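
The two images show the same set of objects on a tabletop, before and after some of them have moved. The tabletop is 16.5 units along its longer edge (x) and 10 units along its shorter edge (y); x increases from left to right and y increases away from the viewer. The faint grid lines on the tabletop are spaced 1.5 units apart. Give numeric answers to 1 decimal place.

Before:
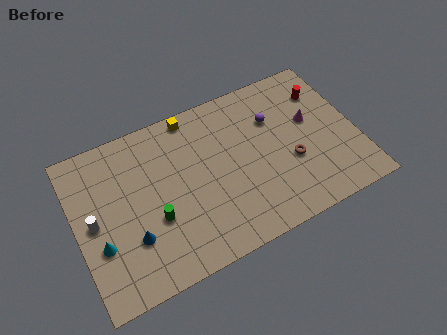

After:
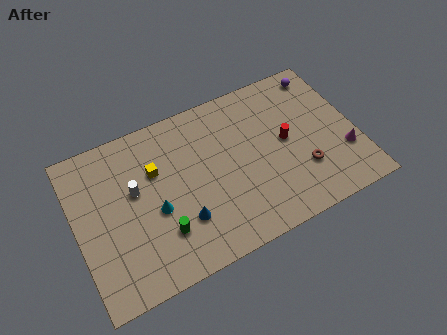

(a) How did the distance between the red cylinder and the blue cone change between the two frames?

-5.9

Before: roughly 12.8 units apart; after: 6.9. That's 5.9 units closer together.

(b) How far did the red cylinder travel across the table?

3.5

The red cylinder moved from about (15.0, 7.5) to (12.4, 5.2), a distance of √(2.6² + 2.3²) ≈ 3.5.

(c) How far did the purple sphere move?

3.7

The purple sphere moved from about (11.9, 6.9) to (15.1, 8.7), a distance of √(3.2² + 1.8²) ≈ 3.7.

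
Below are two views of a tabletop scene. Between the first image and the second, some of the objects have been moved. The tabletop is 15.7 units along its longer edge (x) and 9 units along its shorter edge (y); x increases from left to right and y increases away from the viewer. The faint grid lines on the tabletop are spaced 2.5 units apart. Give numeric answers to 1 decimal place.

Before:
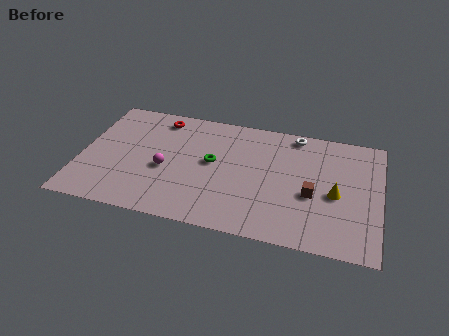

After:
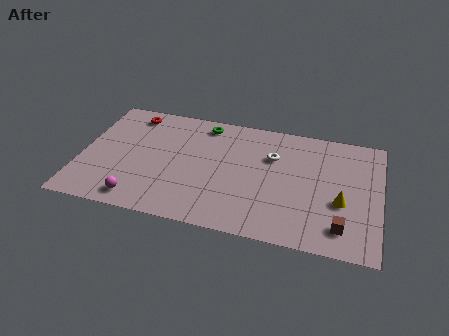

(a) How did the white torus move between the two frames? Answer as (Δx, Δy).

(-1.1, -2.0)

From the two frames, the white torus sits at roughly (11.1, 8.1) before and (10.0, 6.1) after.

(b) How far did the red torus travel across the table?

1.5

The red torus moved from about (3.9, 7.7) to (2.4, 7.7), a distance of √(1.5² + 0.0²) ≈ 1.5.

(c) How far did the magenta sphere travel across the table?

2.9

The magenta sphere moved from about (4.5, 3.8) to (3.3, 1.2), a distance of √(1.2² + 2.6²) ≈ 2.9.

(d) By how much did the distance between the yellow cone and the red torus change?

+1.9

Before: roughly 10.2 units apart; after: 12.1. That's 1.9 units further apart.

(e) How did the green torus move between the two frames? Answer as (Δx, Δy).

(-0.6, 2.9)

The green torus was at about (6.9, 4.9) and moved to about (6.3, 7.8).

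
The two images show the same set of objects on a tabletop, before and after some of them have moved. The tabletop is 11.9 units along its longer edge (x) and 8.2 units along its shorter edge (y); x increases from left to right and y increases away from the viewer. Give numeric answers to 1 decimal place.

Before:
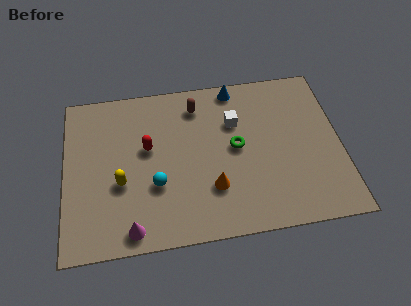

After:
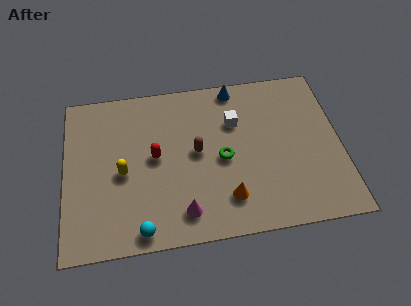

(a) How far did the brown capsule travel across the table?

2.4

From (5.8, 6.7) to (5.7, 4.3), the brown capsule covered √(0.1² + 2.4²) ≈ 2.4 units.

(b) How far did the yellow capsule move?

0.5

The yellow capsule was near (2.4, 3.2) before and (2.5, 3.7) after, so it travelled √(0.1² + 0.5²) ≈ 0.5 units.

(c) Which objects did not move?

the white cube and the blue cone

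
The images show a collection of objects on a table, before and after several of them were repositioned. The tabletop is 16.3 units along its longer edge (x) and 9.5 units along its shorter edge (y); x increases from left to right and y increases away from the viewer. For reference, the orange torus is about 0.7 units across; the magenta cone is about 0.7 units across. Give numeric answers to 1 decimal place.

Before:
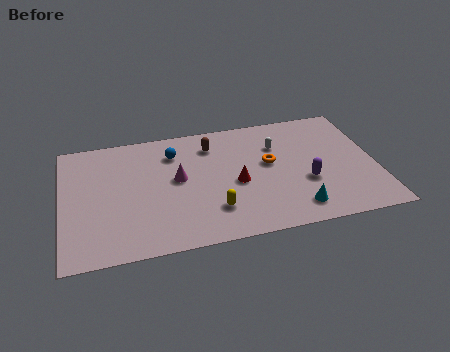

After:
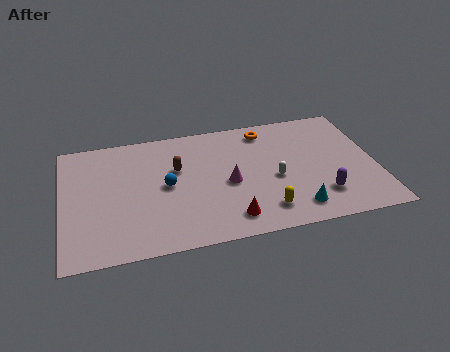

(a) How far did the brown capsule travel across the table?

2.4

The brown capsule moved from about (7.9, 7.5) to (6.0, 6.0), a distance of √(1.9² + 1.5²) ≈ 2.4.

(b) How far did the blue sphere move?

2.5

The blue sphere was near (5.9, 7.3) before and (5.4, 4.8) after, so it travelled √(0.5² + 2.5²) ≈ 2.5 units.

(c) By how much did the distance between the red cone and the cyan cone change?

-0.5

The distance was about 3.9 in the first image and 3.4 in the second, so they moved 0.5 units closer together.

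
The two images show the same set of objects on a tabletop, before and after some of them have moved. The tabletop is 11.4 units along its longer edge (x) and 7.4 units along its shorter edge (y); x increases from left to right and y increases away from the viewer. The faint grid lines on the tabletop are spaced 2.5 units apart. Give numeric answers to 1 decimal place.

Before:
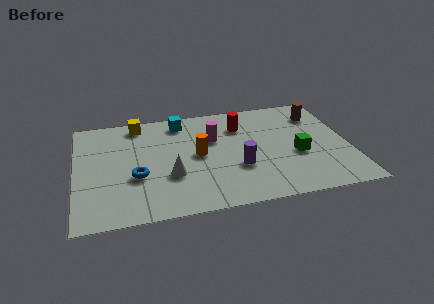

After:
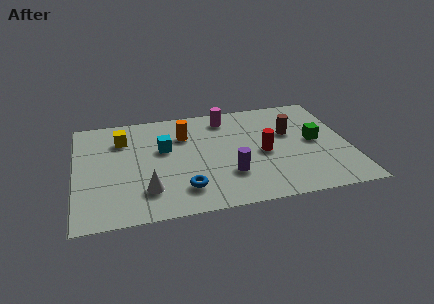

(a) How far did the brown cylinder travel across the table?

1.7

From (10.3, 5.7) to (9.0, 4.6), the brown cylinder covered √(1.3² + 1.1²) ≈ 1.7 units.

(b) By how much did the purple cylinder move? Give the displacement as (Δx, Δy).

(-0.4, -0.4)

The purple cylinder started near (6.7, 2.6) and ended near (6.3, 2.2).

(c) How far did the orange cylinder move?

1.6

The orange cylinder moved from about (5.1, 3.8) to (4.6, 5.3), a distance of √(0.5² + 1.5²) ≈ 1.6.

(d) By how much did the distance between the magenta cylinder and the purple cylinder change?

+1.6

Before: roughly 2.4 units apart; after: 4.0. That's 1.6 units further apart.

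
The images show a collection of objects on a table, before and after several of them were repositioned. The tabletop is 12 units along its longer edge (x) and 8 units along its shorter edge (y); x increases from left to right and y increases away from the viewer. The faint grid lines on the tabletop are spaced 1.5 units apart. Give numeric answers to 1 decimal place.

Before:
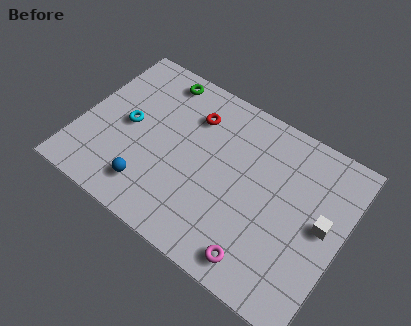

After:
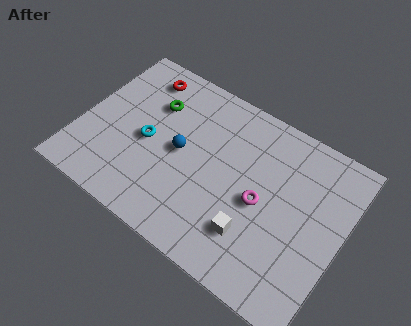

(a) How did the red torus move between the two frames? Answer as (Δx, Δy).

(-2.6, 0.7)

From the two frames, the red torus sits at roughly (4.8, 6.0) before and (2.2, 6.7) after.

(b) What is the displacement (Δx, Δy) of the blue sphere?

(1.0, 2.4)

The blue sphere started near (3.6, 1.6) and ended near (4.6, 4.0).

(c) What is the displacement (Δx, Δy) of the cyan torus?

(1.0, -0.3)

The cyan torus was at about (2.1, 4.0) and moved to about (3.1, 3.7).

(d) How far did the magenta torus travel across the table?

2.6

The magenta torus moved from about (8.8, 1.1) to (8.4, 3.7), a distance of √(0.4² + 2.6²) ≈ 2.6.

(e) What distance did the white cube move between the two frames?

3.5

The white cube moved from about (11.1, 4.2) to (8.3, 2.1), a distance of √(2.8² + 2.1²) ≈ 3.5.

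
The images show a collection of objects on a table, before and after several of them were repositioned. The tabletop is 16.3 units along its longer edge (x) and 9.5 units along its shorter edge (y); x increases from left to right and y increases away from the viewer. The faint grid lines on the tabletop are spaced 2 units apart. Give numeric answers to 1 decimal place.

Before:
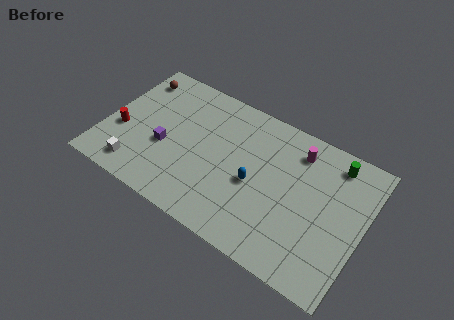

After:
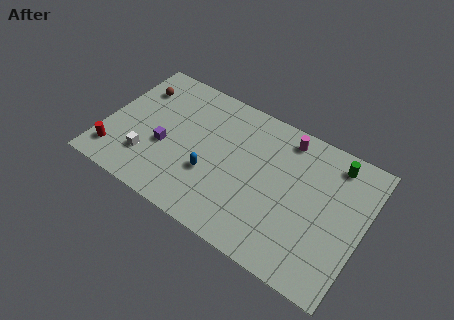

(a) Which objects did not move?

the purple cube and the green cylinder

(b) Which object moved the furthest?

the blue capsule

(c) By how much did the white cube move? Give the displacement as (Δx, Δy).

(0.5, 1.0)

The white cube was at about (2.5, 1.5) and moved to about (3.0, 2.5).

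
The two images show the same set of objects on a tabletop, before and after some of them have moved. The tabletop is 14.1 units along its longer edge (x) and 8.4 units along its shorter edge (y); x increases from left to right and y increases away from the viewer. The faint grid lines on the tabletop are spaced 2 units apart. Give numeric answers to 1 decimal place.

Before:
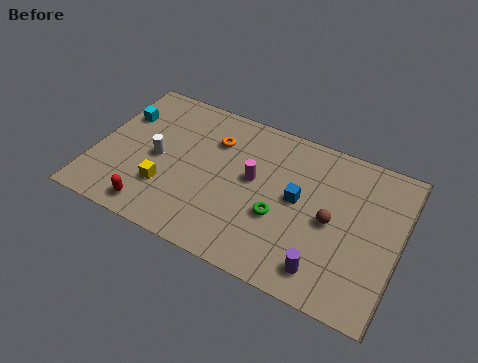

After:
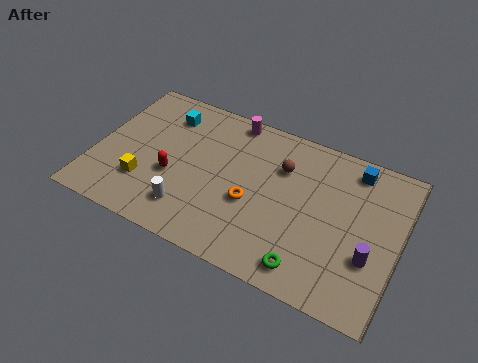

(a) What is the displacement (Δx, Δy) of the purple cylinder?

(1.9, 1.5)

The purple cylinder was at about (11.0, 1.4) and moved to about (12.9, 2.9).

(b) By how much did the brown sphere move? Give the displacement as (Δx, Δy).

(-2.5, 1.9)

The brown sphere was at about (11.0, 4.0) and moved to about (8.5, 5.9).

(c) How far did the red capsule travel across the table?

2.3

The red capsule moved from about (3.1, 1.1) to (3.7, 3.3), a distance of √(0.6² + 2.2²) ≈ 2.3.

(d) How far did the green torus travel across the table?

2.6

The green torus was near (8.7, 3.2) before and (10.3, 1.2) after, so it travelled √(1.6² + 2.0²) ≈ 2.6 units.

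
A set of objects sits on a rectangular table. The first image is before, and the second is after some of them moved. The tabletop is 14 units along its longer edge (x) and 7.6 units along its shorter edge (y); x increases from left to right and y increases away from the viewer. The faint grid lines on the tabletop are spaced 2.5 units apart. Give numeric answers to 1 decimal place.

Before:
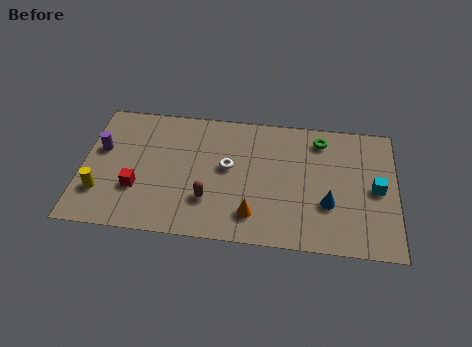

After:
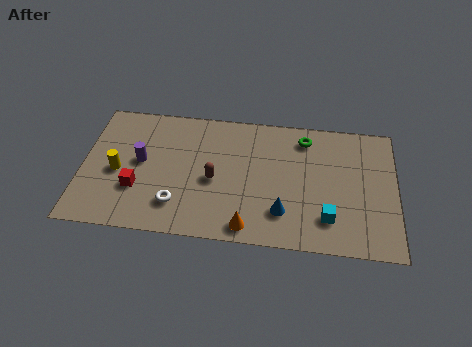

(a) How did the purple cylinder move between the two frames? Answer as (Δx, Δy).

(1.8, -0.5)

The purple cylinder started near (0.8, 4.6) and ended near (2.6, 4.1).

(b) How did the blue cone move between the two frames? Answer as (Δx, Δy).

(-2.0, -0.7)

The blue cone started near (11.0, 2.6) and ended near (9.0, 1.9).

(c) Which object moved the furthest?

the white torus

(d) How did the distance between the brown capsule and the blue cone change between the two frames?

-1.9

Before: roughly 5.3 units apart; after: 3.4. That's 1.9 units closer together.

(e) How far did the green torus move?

0.7

The green torus was near (10.6, 6.3) before and (9.9, 6.3) after, so it travelled √(0.7² + 0.0²) ≈ 0.7 units.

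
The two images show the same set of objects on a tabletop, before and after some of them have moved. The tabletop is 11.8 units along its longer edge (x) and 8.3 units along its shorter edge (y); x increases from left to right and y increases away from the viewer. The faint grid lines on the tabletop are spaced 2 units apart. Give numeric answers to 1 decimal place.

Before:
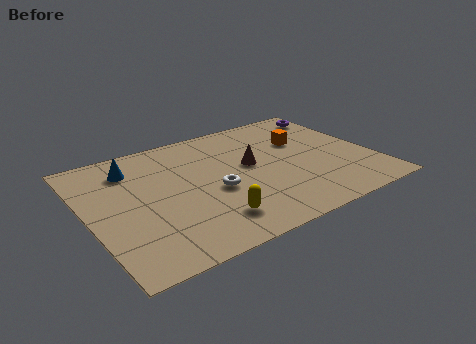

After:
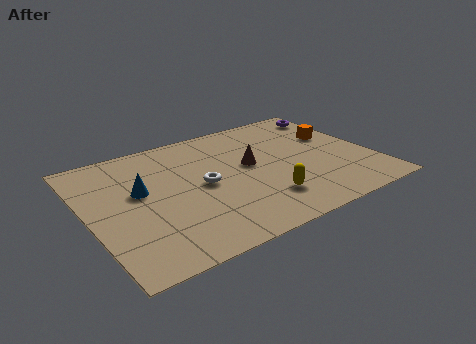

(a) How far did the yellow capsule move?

2.3

The yellow capsule moved from about (4.6, 1.7) to (6.9, 2.0), a distance of √(2.3² + 0.3²) ≈ 2.3.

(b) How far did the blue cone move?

1.7

The blue cone was near (2.1, 6.5) before and (2.2, 4.8) after, so it travelled √(0.1² + 1.7²) ≈ 1.7 units.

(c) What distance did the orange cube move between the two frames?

1.4

The orange cube moved from about (9.2, 5.4) to (10.6, 5.2), a distance of √(1.4² + 0.2²) ≈ 1.4.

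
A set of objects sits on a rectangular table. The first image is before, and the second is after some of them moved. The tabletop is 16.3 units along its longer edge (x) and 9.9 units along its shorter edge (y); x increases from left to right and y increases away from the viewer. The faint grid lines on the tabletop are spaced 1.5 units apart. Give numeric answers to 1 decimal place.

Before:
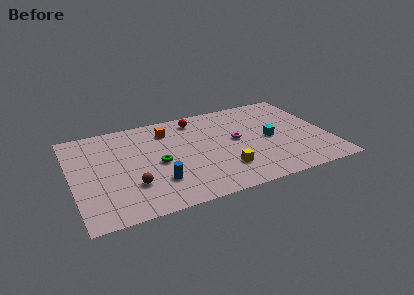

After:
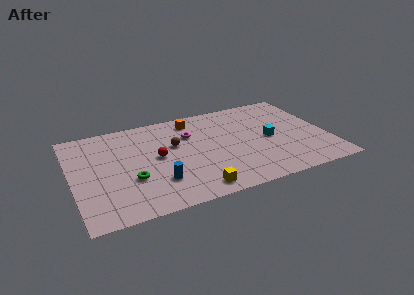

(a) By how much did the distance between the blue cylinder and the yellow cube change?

-1.5

Before: roughly 4.2 units apart; after: 2.7. That's 1.5 units closer together.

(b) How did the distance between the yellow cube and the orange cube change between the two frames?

+1.1

Before: roughly 6.1 units apart; after: 7.2. That's 1.1 units further apart.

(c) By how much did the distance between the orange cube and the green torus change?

+3.3

They were about 3.3 units apart before and 6.6 after — 3.3 units further apart.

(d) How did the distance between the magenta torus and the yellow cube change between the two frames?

+2.7

They were about 3.0 units apart before and 5.7 after — 2.7 units further apart.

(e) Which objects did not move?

the blue cylinder and the cyan cube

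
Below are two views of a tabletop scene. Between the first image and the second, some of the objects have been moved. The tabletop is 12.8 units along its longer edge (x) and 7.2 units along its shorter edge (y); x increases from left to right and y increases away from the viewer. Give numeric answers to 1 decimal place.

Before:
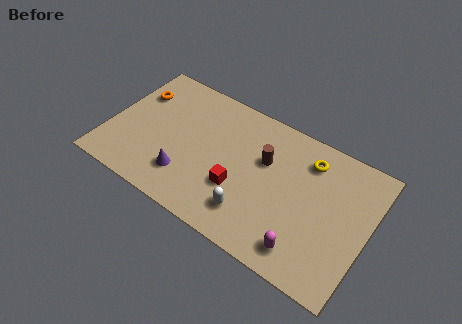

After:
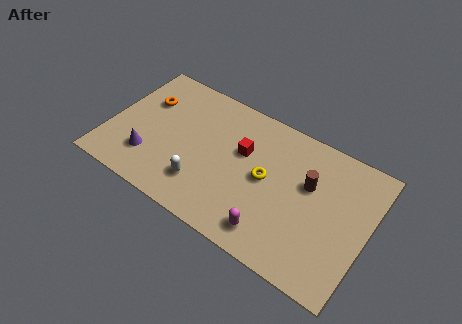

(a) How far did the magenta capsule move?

1.6

The magenta capsule was near (10.1, 1.2) before and (8.5, 1.2) after, so it travelled √(1.6² + 0.0²) ≈ 1.6 units.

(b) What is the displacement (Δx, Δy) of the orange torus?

(0.5, -0.2)

The orange torus was at about (1.0, 5.1) and moved to about (1.5, 4.9).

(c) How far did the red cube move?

2.0

The red cube moved from about (6.6, 2.5) to (6.5, 4.5), a distance of √(0.1² + 2.0²) ≈ 2.0.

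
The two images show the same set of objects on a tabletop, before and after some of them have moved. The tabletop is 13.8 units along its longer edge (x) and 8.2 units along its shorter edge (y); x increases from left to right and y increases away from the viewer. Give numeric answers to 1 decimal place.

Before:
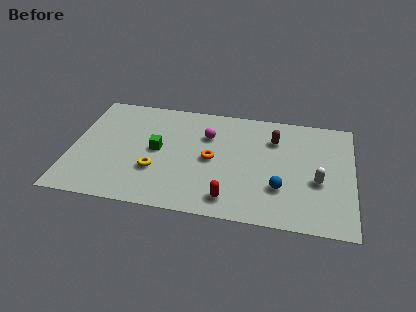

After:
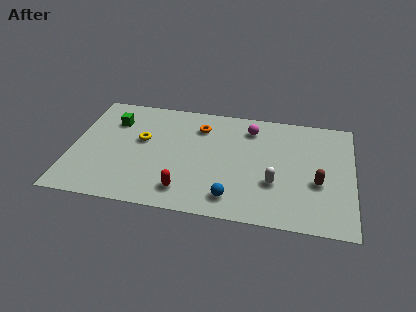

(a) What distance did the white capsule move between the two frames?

2.2

The white capsule was near (12.1, 3.3) before and (10.0, 2.8) after, so it travelled √(2.1² + 0.5²) ≈ 2.2 units.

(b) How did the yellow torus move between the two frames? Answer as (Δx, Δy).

(-0.8, 2.1)

The yellow torus started near (4.2, 2.7) and ended near (3.4, 4.8).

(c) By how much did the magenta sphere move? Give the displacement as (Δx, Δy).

(2.1, 0.9)

From the two frames, the magenta sphere sits at roughly (6.6, 5.7) before and (8.7, 6.6) after.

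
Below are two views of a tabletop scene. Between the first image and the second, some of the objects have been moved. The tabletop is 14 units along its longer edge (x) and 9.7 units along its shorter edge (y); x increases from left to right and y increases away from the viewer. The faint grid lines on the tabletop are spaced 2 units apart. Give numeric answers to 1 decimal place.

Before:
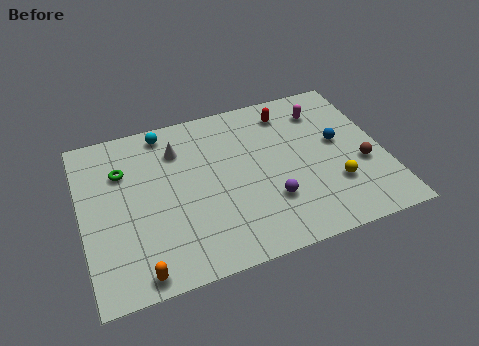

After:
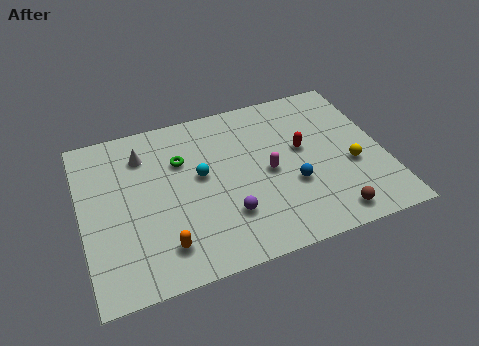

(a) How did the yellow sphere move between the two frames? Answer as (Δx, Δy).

(0.9, 0.9)

From the two frames, the yellow sphere sits at roughly (11.5, 2.9) before and (12.4, 3.8) after.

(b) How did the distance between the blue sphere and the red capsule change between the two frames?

-1.2

The distance was about 3.3 in the first image and 2.1 in the second, so they moved 1.2 units closer together.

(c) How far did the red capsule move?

2.5

The red capsule was near (9.9, 8.0) before and (10.3, 5.5) after, so it travelled √(0.4² + 2.5²) ≈ 2.5 units.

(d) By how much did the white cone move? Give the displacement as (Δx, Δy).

(-1.6, 0.2)

The white cone was at about (4.6, 7.3) and moved to about (3.0, 7.5).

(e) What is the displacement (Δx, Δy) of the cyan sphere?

(1.4, -3.2)

The cyan sphere started near (4.1, 8.6) and ended near (5.5, 5.4).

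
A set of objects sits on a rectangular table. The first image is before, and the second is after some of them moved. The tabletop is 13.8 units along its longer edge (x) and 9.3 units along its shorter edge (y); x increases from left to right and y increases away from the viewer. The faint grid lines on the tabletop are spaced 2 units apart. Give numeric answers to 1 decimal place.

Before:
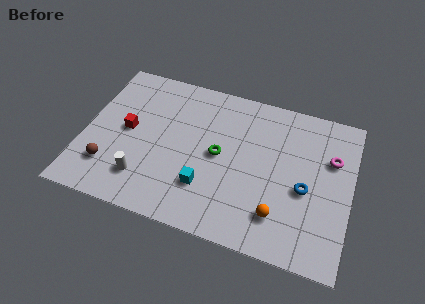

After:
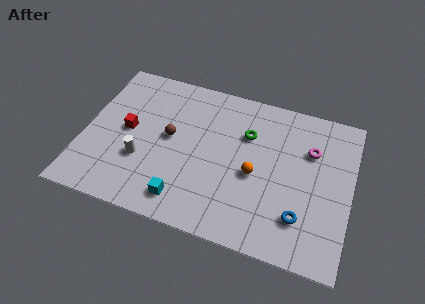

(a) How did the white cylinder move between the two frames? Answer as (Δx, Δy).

(-0.2, 1.1)

The white cylinder was at about (3.3, 2.1) and moved to about (3.1, 3.2).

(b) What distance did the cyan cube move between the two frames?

1.5

The cyan cube was near (6.5, 2.6) before and (5.5, 1.5) after, so it travelled √(1.0² + 1.1²) ≈ 1.5 units.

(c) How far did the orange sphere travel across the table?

2.4

The orange sphere was near (10.3, 2.1) before and (8.9, 4.1) after, so it travelled √(1.4² + 2.0²) ≈ 2.4 units.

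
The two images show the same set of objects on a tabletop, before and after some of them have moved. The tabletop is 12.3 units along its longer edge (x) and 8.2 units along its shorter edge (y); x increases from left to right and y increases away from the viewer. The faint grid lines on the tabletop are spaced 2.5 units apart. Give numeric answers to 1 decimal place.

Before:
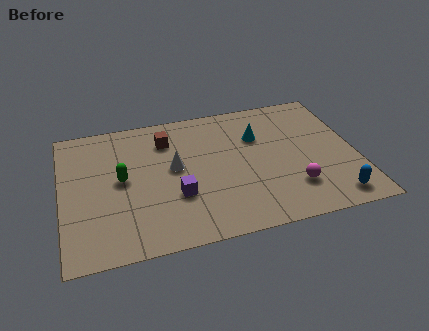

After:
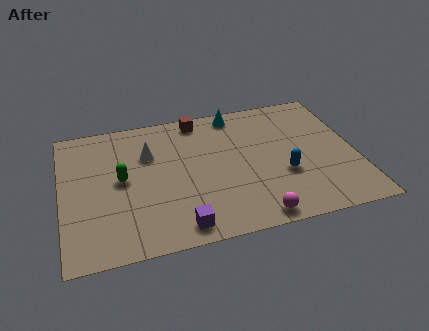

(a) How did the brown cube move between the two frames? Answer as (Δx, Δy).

(1.4, 1.0)

The brown cube was at about (4.5, 6.3) and moved to about (5.9, 7.3).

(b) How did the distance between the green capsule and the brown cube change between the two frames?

+1.7

The distance was about 2.8 in the first image and 4.5 in the second, so they moved 1.7 units further apart.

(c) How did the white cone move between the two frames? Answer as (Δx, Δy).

(-1.0, 1.1)

The white cone started near (4.7, 4.5) and ended near (3.7, 5.6).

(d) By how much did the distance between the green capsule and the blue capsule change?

-2.4

They were about 9.2 units apart before and 6.8 after — 2.4 units closer together.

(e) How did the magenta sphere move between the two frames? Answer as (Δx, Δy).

(-1.7, -1.3)

From the two frames, the magenta sphere sits at roughly (9.5, 2.1) before and (7.8, 0.8) after.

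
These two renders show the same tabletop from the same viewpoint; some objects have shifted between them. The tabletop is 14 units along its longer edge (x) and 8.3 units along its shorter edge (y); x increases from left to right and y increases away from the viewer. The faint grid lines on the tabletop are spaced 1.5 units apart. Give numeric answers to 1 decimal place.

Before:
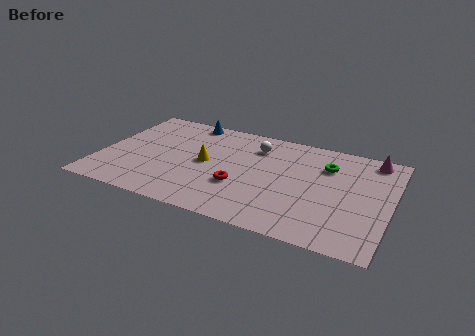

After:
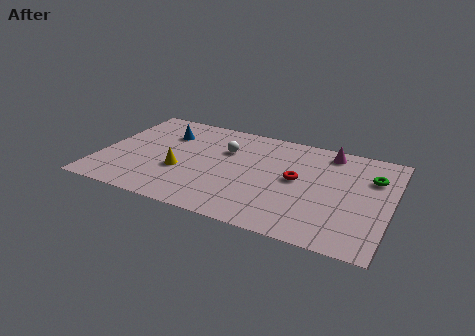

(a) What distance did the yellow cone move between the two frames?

1.6

From (5.1, 4.2) to (4.0, 3.1), the yellow cone covered √(1.1² + 1.1²) ≈ 1.6 units.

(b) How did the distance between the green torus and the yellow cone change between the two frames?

+3.4

Before: roughly 6.0 units apart; after: 9.4. That's 3.4 units further apart.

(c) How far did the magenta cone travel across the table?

2.1

The magenta cone moved from about (12.9, 7.3) to (10.8, 7.2), a distance of √(2.1² + 0.1²) ≈ 2.1.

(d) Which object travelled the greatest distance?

the red torus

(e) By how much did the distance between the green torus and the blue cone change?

+2.9

Before: roughly 7.2 units apart; after: 10.1. That's 2.9 units further apart.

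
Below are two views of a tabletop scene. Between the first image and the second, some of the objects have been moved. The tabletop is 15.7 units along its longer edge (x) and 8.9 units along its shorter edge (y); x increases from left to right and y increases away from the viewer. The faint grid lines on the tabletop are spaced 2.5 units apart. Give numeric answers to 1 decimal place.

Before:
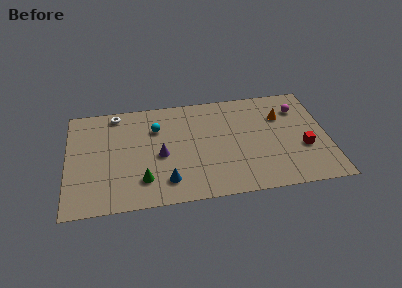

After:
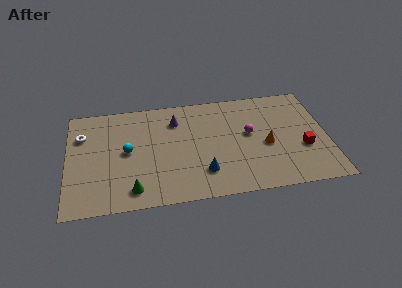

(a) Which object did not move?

the red cube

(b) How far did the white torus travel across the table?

2.6

The white torus was near (3.0, 7.9) before and (0.9, 6.3) after, so it travelled √(2.1² + 1.6²) ≈ 2.6 units.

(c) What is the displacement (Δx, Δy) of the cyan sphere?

(-1.8, -1.7)

From the two frames, the cyan sphere sits at roughly (5.4, 6.3) before and (3.6, 4.6) after.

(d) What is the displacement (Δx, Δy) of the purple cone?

(1.0, 2.8)

From the two frames, the purple cone sits at roughly (5.6, 4.0) before and (6.6, 6.8) after.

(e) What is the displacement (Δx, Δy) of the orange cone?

(-1.0, -2.3)

The orange cone started near (13.0, 6.2) and ended near (12.0, 3.9).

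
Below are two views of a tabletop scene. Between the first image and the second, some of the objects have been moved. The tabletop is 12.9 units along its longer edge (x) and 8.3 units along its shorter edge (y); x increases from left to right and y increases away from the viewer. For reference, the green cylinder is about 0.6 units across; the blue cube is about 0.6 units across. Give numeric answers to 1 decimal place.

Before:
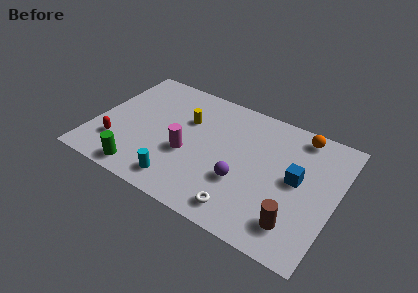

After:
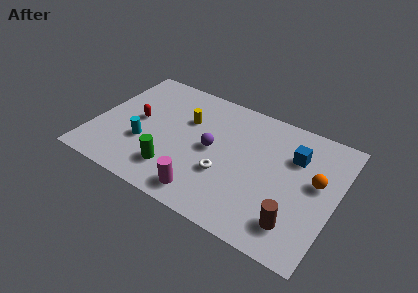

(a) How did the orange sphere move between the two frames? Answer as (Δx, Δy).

(1.2, -2.6)

The orange sphere started near (10.6, 7.3) and ended near (11.8, 4.7).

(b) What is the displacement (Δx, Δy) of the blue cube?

(-0.3, 1.4)

The blue cube was at about (10.8, 4.4) and moved to about (10.5, 5.8).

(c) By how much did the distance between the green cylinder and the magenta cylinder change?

-1.2

Before: roughly 3.1 units apart; after: 1.9. That's 1.2 units closer together.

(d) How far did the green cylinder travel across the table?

1.8

From (3.0, 1.0) to (4.6, 1.9), the green cylinder covered √(1.6² + 0.9²) ≈ 1.8 units.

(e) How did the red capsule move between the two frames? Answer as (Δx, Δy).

(0.8, 2.1)

The red capsule started near (1.4, 2.2) and ended near (2.2, 4.3).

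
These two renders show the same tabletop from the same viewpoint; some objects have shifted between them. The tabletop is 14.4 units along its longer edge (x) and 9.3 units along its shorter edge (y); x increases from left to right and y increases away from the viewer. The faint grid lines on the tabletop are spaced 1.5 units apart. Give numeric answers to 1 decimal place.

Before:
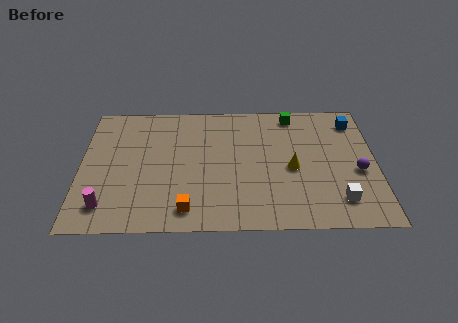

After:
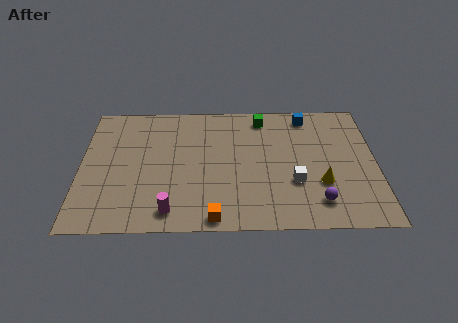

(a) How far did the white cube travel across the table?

2.5

From (12.5, 1.9) to (10.4, 3.2), the white cube covered √(2.1² + 1.3²) ≈ 2.5 units.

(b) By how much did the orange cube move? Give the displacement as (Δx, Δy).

(1.3, -0.6)

From the two frames, the orange cube sits at roughly (5.2, 1.4) before and (6.5, 0.8) after.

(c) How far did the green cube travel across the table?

1.5

The green cube was near (10.4, 8.2) before and (8.9, 8.0) after, so it travelled √(1.5² + 0.2²) ≈ 1.5 units.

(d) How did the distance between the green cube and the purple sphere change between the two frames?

+1.4

They were about 5.3 units apart before and 6.7 after — 1.4 units further apart.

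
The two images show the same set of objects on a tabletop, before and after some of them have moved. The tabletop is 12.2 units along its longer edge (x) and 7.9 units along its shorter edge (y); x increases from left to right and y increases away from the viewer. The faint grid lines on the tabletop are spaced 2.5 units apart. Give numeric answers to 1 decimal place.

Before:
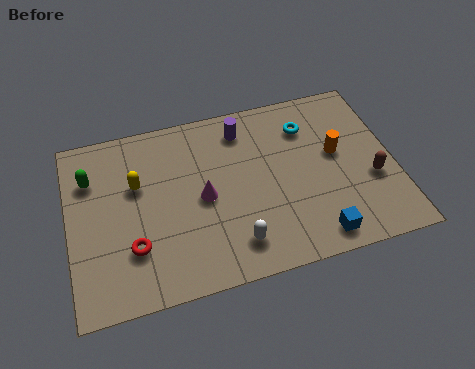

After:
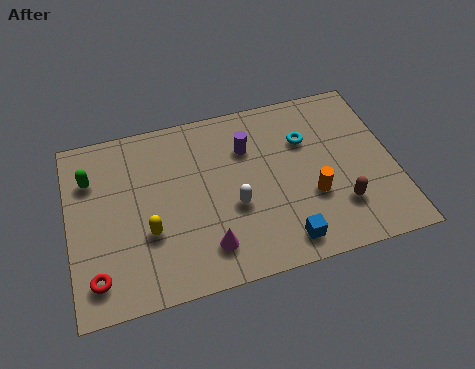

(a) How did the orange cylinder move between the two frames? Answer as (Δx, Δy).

(-1.1, -1.7)

The orange cylinder started near (10.1, 4.5) and ended near (9.0, 2.8).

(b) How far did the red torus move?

1.7

From (2.3, 2.3) to (0.9, 1.4), the red torus covered √(1.4² + 0.9²) ≈ 1.7 units.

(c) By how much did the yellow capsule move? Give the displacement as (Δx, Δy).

(0.3, -2.2)

The yellow capsule was at about (2.6, 5.0) and moved to about (2.9, 2.8).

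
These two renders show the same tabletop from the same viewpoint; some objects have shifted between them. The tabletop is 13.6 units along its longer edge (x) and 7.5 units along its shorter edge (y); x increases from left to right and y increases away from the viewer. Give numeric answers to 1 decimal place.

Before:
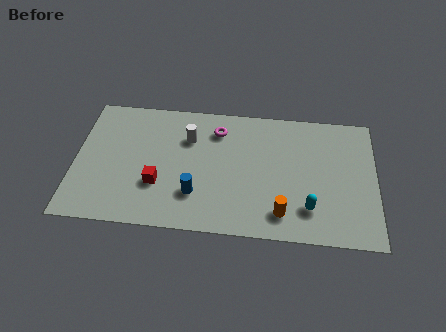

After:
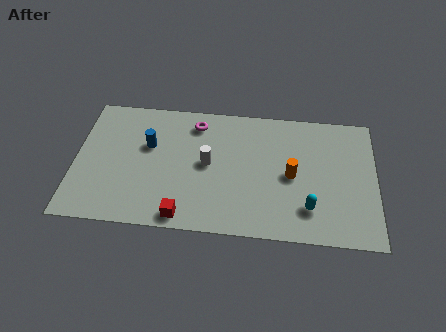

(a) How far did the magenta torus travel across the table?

1.0

The magenta torus moved from about (6.4, 5.9) to (5.4, 6.2), a distance of √(1.0² + 0.3²) ≈ 1.0.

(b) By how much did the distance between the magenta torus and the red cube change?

+1.1

The distance was about 4.3 in the first image and 5.4 in the second, so they moved 1.1 units further apart.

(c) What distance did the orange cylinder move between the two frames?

2.2

From (9.4, 1.4) to (9.8, 3.6), the orange cylinder covered √(0.4² + 2.2²) ≈ 2.2 units.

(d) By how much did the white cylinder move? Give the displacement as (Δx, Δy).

(0.9, -1.4)

The white cylinder was at about (5.1, 5.3) and moved to about (6.0, 3.9).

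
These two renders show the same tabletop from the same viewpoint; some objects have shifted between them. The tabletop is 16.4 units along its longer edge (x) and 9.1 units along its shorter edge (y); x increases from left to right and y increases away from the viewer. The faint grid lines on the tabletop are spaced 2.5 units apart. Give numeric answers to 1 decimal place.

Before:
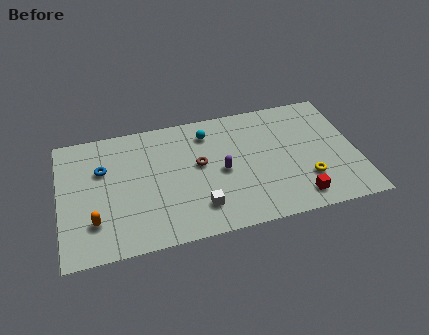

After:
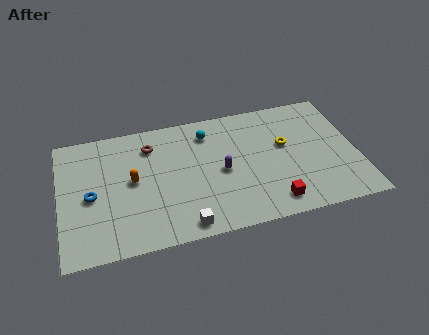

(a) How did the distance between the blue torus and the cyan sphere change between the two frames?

+1.3

Before: roughly 6.0 units apart; after: 7.3. That's 1.3 units further apart.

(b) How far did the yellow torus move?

3.0

The yellow torus was near (13.5, 2.6) before and (12.5, 5.4) after, so it travelled √(1.0² + 2.8²) ≈ 3.0 units.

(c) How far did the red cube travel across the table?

1.4

The red cube was near (12.9, 1.4) before and (11.5, 1.4) after, so it travelled √(1.4² + 0.0²) ≈ 1.4 units.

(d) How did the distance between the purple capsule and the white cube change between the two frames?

+1.3

The distance was about 2.7 in the first image and 4.0 in the second, so they moved 1.3 units further apart.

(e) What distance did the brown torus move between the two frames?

3.3

The brown torus was near (7.7, 5.1) before and (5.1, 7.1) after, so it travelled √(2.6² + 2.0²) ≈ 3.3 units.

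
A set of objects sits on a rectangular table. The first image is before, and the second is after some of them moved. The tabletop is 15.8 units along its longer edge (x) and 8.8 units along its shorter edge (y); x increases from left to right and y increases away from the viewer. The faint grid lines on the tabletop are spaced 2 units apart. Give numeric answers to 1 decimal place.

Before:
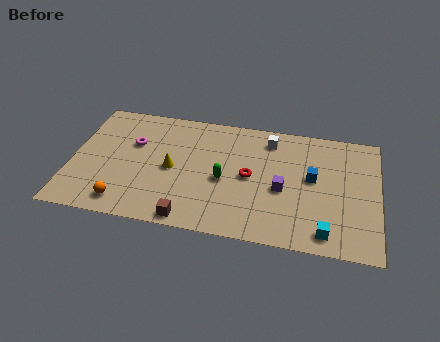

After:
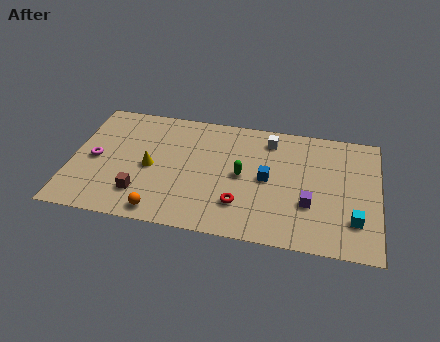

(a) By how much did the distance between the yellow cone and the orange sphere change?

-0.5

The distance was about 3.7 in the first image and 3.2 in the second, so they moved 0.5 units closer together.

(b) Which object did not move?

the white cube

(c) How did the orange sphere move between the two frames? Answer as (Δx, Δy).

(1.9, -0.3)

From the two frames, the orange sphere sits at roughly (2.9, 1.3) before and (4.8, 1.0) after.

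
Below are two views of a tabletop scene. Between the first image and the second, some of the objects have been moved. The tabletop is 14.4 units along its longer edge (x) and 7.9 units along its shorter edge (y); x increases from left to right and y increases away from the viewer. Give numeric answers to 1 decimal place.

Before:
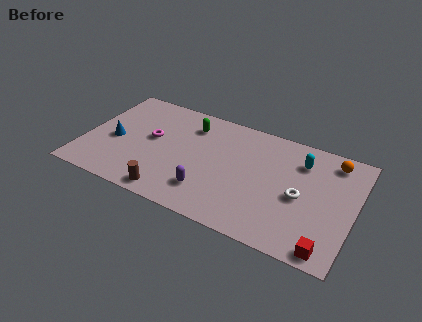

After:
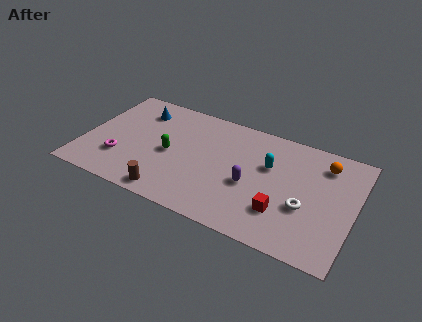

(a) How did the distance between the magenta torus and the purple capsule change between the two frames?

+2.8

They were about 4.2 units apart before and 7.0 after — 2.8 units further apart.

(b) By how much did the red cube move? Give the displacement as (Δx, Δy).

(-2.5, 1.4)

From the two frames, the red cube sits at roughly (13.3, 0.8) before and (10.8, 2.2) after.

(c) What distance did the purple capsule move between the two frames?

2.5

The purple capsule was near (6.9, 1.9) before and (9.0, 3.3) after, so it travelled √(2.1² + 1.4²) ≈ 2.5 units.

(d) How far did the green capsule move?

2.6

The green capsule moved from about (5.4, 6.2) to (4.6, 3.7), a distance of √(0.8² + 2.5²) ≈ 2.6.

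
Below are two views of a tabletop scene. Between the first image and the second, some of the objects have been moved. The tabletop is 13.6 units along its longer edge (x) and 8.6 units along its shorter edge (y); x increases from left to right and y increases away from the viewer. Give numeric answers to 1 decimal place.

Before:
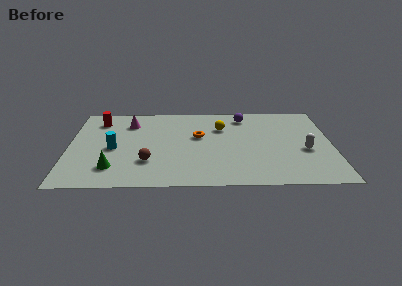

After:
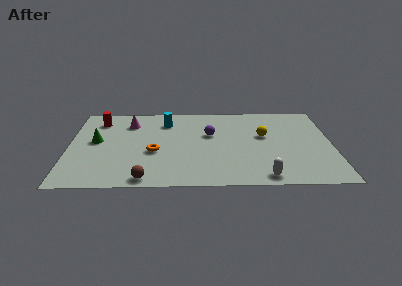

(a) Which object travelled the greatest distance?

the cyan cylinder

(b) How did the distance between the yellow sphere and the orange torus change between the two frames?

+4.4

The distance was about 1.5 in the first image and 5.9 in the second, so they moved 4.4 units further apart.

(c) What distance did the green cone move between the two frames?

2.9

From (2.3, 1.9) to (1.4, 4.7), the green cone covered √(0.9² + 2.8²) ≈ 2.9 units.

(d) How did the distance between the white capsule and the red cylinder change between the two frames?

-0.8

Before: roughly 11.2 units apart; after: 10.4. That's 0.8 units closer together.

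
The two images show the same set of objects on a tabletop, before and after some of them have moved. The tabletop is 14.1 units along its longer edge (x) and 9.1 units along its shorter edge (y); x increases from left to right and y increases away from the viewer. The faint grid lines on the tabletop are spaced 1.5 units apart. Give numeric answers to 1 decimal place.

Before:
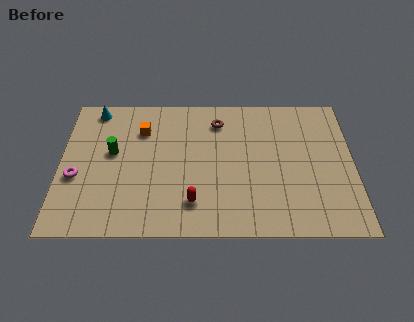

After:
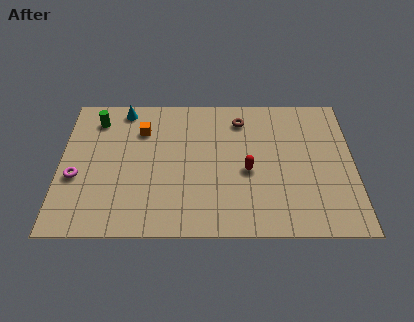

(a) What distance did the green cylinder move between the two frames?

2.3

The green cylinder moved from about (2.5, 5.2) to (1.7, 7.4), a distance of √(0.8² + 2.2²) ≈ 2.3.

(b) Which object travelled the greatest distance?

the red capsule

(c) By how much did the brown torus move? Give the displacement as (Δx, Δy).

(1.1, 0.1)

From the two frames, the brown torus sits at roughly (7.6, 7.3) before and (8.7, 7.4) after.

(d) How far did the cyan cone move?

1.4

The cyan cone was near (1.6, 8.1) before and (3.0, 8.1) after, so it travelled √(1.4² + 0.0²) ≈ 1.4 units.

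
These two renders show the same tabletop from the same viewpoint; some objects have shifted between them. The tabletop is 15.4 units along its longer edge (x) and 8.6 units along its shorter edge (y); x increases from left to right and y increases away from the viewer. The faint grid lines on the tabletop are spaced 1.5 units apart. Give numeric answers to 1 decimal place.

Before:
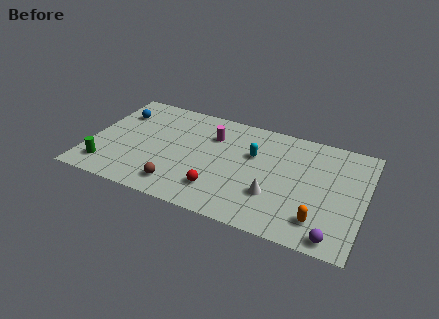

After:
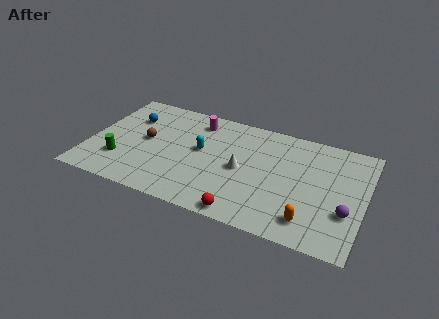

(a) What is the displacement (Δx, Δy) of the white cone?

(-1.9, 1.4)

The white cone was at about (10.5, 2.7) and moved to about (8.6, 4.1).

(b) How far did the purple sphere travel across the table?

2.1

The purple sphere moved from about (14.0, 0.9) to (14.5, 2.9), a distance of √(0.5² + 2.0²) ≈ 2.1.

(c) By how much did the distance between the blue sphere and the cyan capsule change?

-3.4

The distance was about 7.8 in the first image and 4.4 in the second, so they moved 3.4 units closer together.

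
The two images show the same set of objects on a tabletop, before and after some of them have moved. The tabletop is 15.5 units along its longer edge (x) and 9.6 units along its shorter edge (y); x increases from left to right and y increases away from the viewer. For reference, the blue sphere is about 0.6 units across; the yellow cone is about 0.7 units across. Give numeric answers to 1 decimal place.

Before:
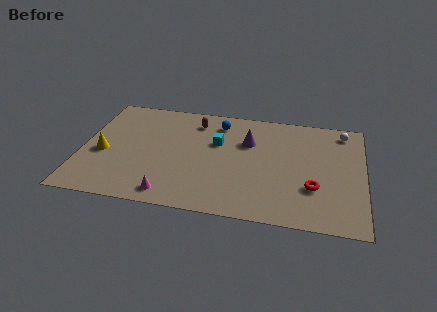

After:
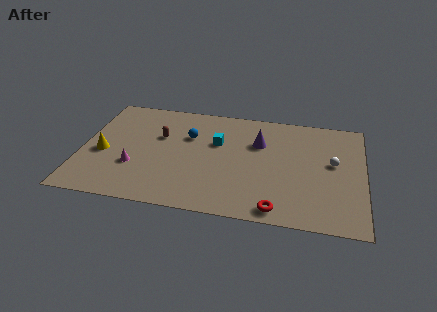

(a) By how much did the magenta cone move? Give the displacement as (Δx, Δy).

(-2.1, 2.0)

From the two frames, the magenta cone sits at roughly (5.1, 1.2) before and (3.0, 3.2) after.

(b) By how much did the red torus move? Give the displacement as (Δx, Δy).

(-1.9, -2.1)

From the two frames, the red torus sits at roughly (12.8, 3.1) before and (10.9, 1.0) after.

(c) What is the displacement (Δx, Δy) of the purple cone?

(0.6, 0.0)

The purple cone started near (9.1, 6.5) and ended near (9.7, 6.5).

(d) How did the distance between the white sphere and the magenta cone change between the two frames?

-0.6

The distance was about 11.6 in the first image and 11.0 in the second, so they moved 0.6 units closer together.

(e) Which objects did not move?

the cyan cube and the yellow cone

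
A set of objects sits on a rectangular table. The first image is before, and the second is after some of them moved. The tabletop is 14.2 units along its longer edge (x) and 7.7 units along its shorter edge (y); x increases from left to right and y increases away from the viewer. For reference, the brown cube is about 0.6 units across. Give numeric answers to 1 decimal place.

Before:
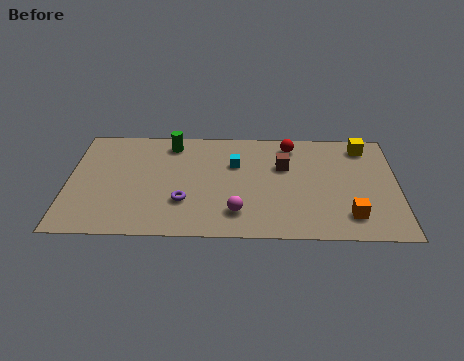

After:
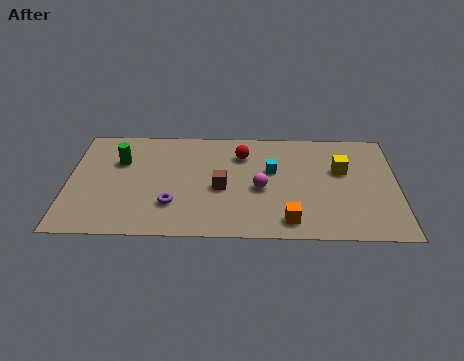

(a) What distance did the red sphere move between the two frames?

2.2

The red sphere was near (9.6, 6.5) before and (7.5, 5.8) after, so it travelled √(2.1² + 0.7²) ≈ 2.2 units.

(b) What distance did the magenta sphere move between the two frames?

2.0

The magenta sphere moved from about (7.3, 1.7) to (8.3, 3.4), a distance of √(1.0² + 1.7²) ≈ 2.0.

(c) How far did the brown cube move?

3.1

The brown cube was near (9.3, 5.0) before and (6.6, 3.4) after, so it travelled √(2.7² + 1.6²) ≈ 3.1 units.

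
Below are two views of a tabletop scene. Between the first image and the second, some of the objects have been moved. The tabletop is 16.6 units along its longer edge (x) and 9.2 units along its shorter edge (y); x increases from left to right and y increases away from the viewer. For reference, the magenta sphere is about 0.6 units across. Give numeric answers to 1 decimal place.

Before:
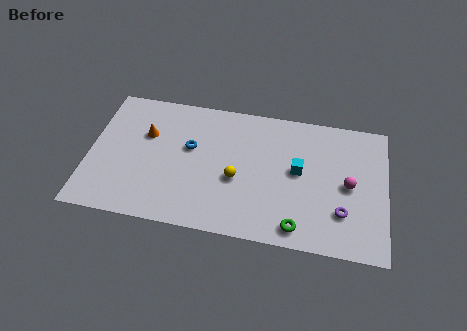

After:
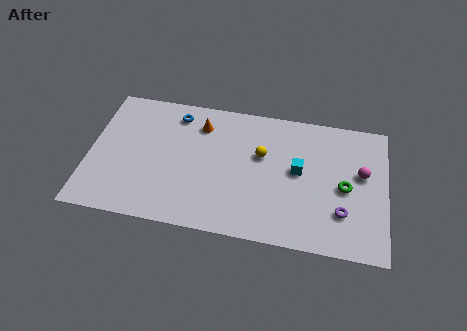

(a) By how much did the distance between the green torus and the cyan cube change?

-1.1

Before: roughly 3.8 units apart; after: 2.7. That's 1.1 units closer together.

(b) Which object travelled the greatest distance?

the green torus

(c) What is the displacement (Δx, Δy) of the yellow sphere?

(1.3, 1.9)

From the two frames, the yellow sphere sits at roughly (8.3, 3.8) before and (9.6, 5.7) after.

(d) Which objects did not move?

the purple torus and the cyan cube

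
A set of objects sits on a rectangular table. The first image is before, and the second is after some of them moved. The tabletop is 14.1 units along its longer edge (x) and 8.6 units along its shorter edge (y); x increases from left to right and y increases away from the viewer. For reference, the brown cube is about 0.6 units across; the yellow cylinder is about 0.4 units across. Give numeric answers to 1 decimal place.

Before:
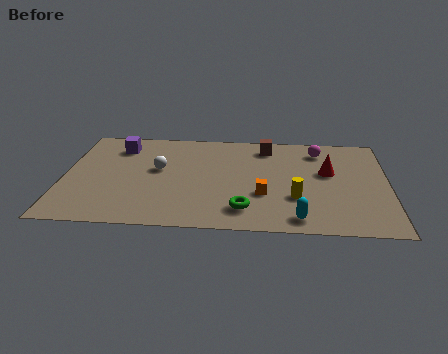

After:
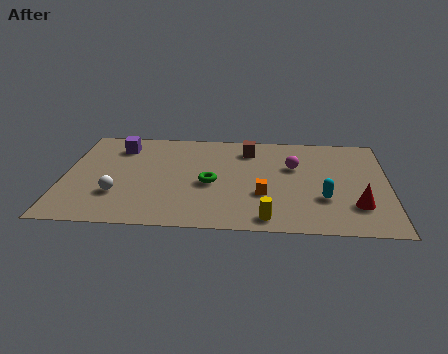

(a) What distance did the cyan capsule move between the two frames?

2.0

The cyan capsule was near (10.2, 1.1) before and (11.3, 2.8) after, so it travelled √(1.1² + 1.7²) ≈ 2.0 units.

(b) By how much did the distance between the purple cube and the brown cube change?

-0.8

The distance was about 6.5 in the first image and 5.7 in the second, so they moved 0.8 units closer together.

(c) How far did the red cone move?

3.0

From (11.5, 5.1) to (12.7, 2.3), the red cone covered √(1.2² + 2.8²) ≈ 3.0 units.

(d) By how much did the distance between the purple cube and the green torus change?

-2.5

Before: roughly 7.6 units apart; after: 5.1. That's 2.5 units closer together.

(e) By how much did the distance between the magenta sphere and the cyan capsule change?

-3.0

They were about 6.0 units apart before and 3.0 after — 3.0 units closer together.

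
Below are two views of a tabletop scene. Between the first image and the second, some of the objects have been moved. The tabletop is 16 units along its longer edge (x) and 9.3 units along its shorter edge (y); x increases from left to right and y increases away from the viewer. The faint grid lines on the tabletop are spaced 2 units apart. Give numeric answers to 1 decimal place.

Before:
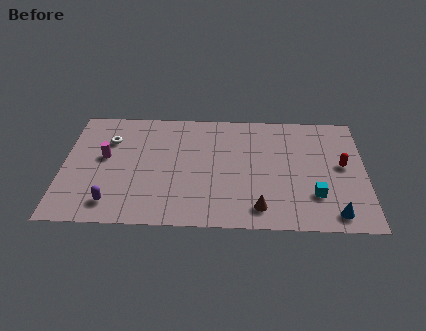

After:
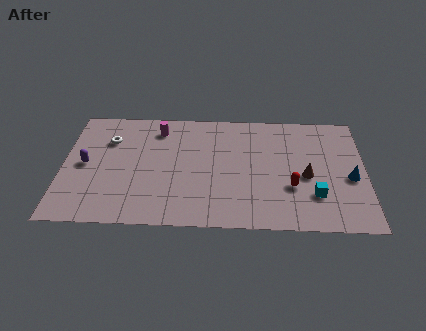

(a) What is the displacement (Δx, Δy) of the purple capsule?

(-1.5, 3.0)

From the two frames, the purple capsule sits at roughly (2.7, 1.6) before and (1.2, 4.6) after.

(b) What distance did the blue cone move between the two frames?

2.9

The blue cone was near (14.3, 1.2) before and (15.2, 4.0) after, so it travelled √(0.9² + 2.8²) ≈ 2.9 units.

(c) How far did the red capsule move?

3.2

The red capsule moved from about (14.8, 5.0) to (12.1, 3.2), a distance of √(2.7² + 1.8²) ≈ 3.2.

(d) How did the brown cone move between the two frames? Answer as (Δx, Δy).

(2.5, 2.6)

The brown cone started near (10.4, 1.5) and ended near (12.9, 4.1).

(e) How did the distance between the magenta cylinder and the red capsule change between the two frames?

-4.2

Before: roughly 12.6 units apart; after: 8.4. That's 4.2 units closer together.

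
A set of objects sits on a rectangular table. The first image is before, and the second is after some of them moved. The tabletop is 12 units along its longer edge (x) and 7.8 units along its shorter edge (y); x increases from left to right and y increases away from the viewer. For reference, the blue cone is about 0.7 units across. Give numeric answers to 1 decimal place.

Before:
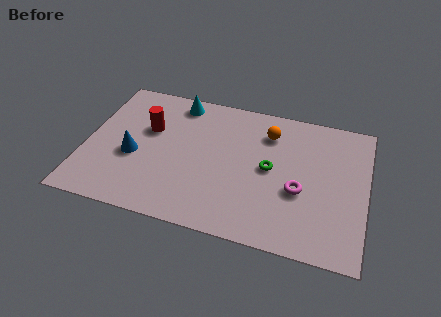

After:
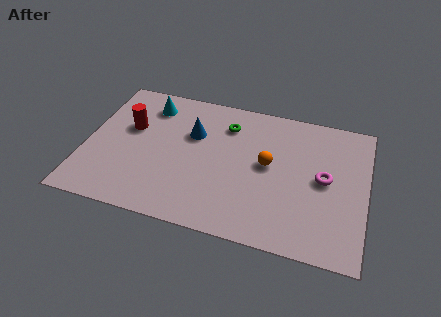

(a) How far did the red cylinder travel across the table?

0.8

The red cylinder moved from about (2.6, 4.9) to (1.8, 4.8), a distance of √(0.8² + 0.1²) ≈ 0.8.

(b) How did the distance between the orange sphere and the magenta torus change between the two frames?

-0.9

Before: roughly 3.3 units apart; after: 2.4. That's 0.9 units closer together.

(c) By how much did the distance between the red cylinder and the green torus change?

-1.1

The distance was about 5.4 in the first image and 4.3 in the second, so they moved 1.1 units closer together.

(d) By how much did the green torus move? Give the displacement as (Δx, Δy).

(-2.0, 2.0)

The green torus was at about (7.9, 4.0) and moved to about (5.9, 6.0).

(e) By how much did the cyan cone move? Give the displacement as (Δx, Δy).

(-1.2, -0.5)

The cyan cone was at about (3.7, 6.8) and moved to about (2.5, 6.3).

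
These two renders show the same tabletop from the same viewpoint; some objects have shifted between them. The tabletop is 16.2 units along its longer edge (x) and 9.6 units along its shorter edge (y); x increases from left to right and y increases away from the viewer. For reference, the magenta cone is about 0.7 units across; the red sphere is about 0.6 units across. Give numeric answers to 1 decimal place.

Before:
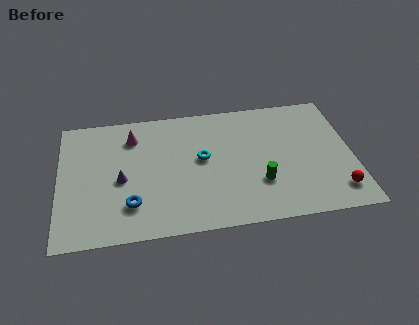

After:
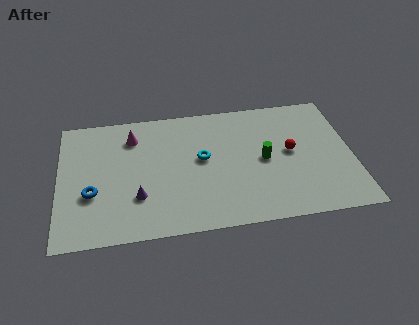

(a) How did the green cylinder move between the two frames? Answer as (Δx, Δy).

(0.3, 1.7)

The green cylinder started near (11.0, 3.0) and ended near (11.3, 4.7).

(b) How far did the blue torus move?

2.4

The blue torus moved from about (3.9, 2.4) to (1.8, 3.5), a distance of √(2.1² + 1.1²) ≈ 2.4.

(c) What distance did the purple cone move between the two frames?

1.7

The purple cone moved from about (3.4, 4.3) to (4.3, 2.9), a distance of √(0.9² + 1.4²) ≈ 1.7.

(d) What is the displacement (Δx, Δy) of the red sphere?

(-2.4, 3.3)

The red sphere started near (15.2, 1.8) and ended near (12.8, 5.1).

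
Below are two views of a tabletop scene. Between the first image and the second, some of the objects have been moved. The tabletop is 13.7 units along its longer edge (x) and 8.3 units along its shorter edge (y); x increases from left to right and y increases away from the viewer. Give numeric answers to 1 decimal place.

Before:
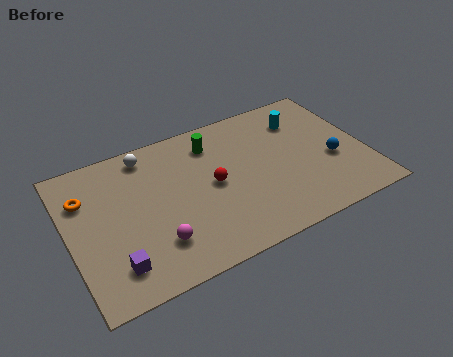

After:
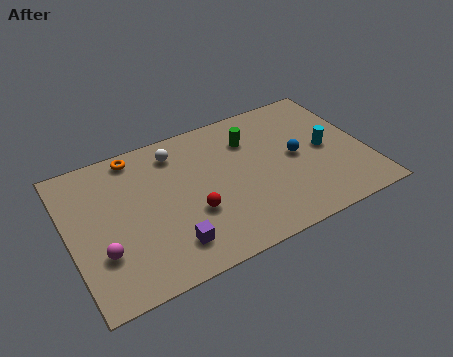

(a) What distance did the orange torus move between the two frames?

2.9

The orange torus was near (0.9, 5.9) before and (3.4, 7.4) after, so it travelled √(2.5² + 1.5²) ≈ 2.9 units.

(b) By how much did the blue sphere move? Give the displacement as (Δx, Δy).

(-1.6, 0.9)

The blue sphere started near (12.1, 3.3) and ended near (10.5, 4.2).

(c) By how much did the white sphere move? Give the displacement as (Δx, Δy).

(1.3, -0.4)

The white sphere was at about (3.9, 7.2) and moved to about (5.2, 6.8).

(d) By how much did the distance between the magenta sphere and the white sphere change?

+0.6

They were about 5.1 units apart before and 5.7 after — 0.6 units further apart.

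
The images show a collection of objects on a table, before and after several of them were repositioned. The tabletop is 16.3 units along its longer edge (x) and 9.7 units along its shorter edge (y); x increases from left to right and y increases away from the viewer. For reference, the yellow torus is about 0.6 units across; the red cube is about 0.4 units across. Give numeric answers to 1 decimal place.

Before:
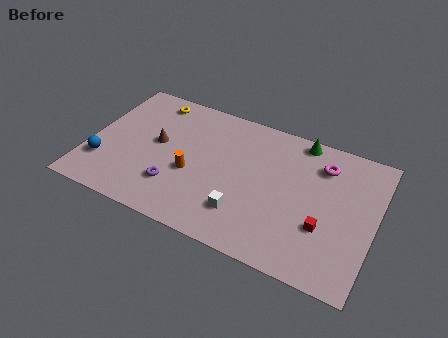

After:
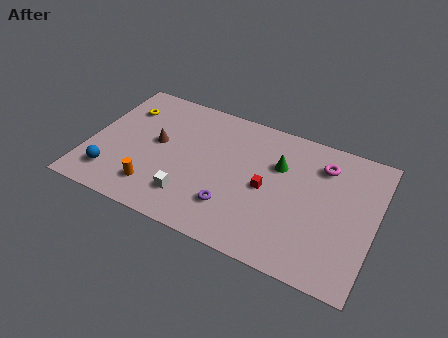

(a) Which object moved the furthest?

the red cube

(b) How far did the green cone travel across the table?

2.5

The green cone was near (11.7, 8.8) before and (10.7, 6.5) after, so it travelled √(1.0² + 2.3²) ≈ 2.5 units.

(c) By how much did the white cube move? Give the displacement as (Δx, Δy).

(-3.1, -0.2)

The white cube started near (9.2, 2.4) and ended near (6.1, 2.2).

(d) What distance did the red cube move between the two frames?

3.6

The red cube was near (13.6, 3.3) before and (10.2, 4.6) after, so it travelled √(3.4² + 1.3²) ≈ 3.6 units.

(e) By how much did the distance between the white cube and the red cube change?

+0.3

Before: roughly 4.5 units apart; after: 4.8. That's 0.3 units further apart.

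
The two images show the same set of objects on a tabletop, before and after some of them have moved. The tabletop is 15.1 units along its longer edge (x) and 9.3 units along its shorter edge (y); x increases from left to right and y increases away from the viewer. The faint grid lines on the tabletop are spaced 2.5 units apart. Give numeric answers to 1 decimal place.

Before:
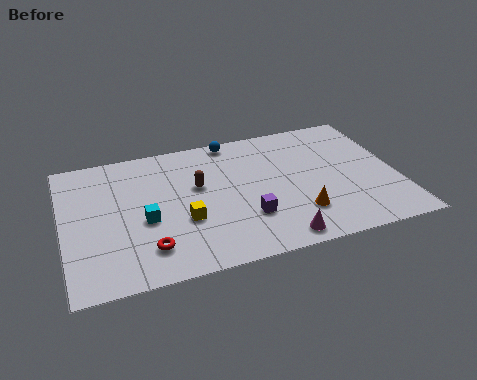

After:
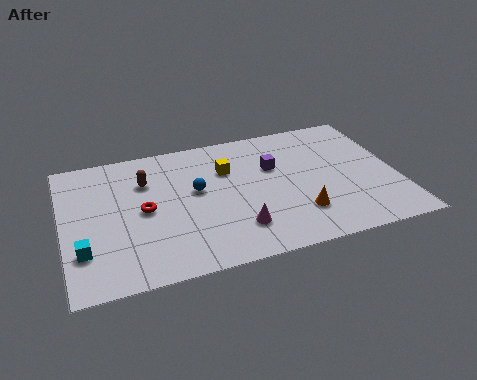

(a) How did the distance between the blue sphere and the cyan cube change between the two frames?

-0.4

They were about 6.3 units apart before and 5.9 after — 0.4 units closer together.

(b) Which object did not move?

the orange cone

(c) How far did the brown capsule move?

2.5

From (6.1, 5.6) to (3.8, 6.6), the brown capsule covered √(2.3² + 1.0²) ≈ 2.5 units.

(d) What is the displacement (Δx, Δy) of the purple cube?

(1.5, 3.2)

The purple cube started near (8.1, 2.8) and ended near (9.6, 6.0).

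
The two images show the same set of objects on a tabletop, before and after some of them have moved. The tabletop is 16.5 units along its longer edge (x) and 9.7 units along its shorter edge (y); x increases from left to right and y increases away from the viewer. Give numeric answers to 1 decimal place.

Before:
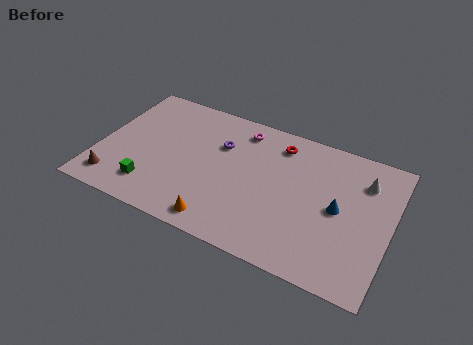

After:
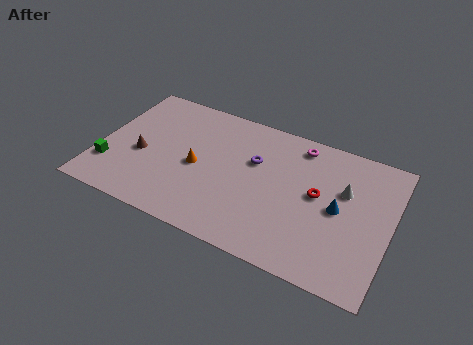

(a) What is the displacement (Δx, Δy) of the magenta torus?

(3.3, 0.2)

From the two frames, the magenta torus sits at roughly (7.7, 8.2) before and (11.0, 8.4) after.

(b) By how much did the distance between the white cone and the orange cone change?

-1.2

They were about 9.6 units apart before and 8.4 after — 1.2 units closer together.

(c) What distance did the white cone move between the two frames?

1.5

The white cone moved from about (14.8, 7.3) to (13.8, 6.2), a distance of √(1.0² + 1.1²) ≈ 1.5.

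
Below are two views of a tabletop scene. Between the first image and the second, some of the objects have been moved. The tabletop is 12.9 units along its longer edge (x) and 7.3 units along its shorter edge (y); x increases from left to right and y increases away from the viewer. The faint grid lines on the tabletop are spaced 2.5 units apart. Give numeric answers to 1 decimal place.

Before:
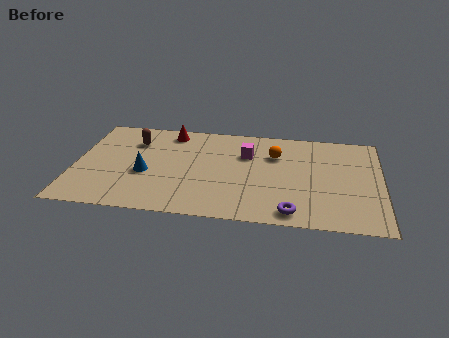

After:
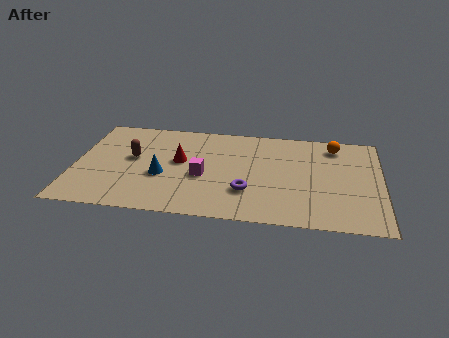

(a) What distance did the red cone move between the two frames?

2.3

The red cone moved from about (3.9, 6.3) to (4.4, 4.1), a distance of √(0.5² + 2.2²) ≈ 2.3.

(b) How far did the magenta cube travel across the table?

2.6

From (7.2, 5.0) to (5.4, 3.1), the magenta cube covered √(1.8² + 1.9²) ≈ 2.6 units.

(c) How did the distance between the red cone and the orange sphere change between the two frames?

+2.1

They were about 4.7 units apart before and 6.8 after — 2.1 units further apart.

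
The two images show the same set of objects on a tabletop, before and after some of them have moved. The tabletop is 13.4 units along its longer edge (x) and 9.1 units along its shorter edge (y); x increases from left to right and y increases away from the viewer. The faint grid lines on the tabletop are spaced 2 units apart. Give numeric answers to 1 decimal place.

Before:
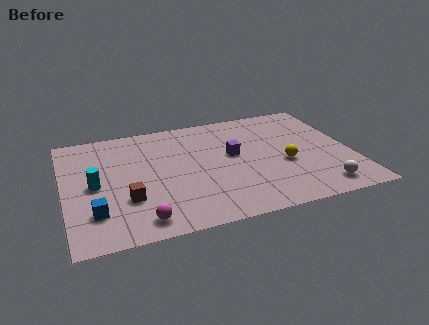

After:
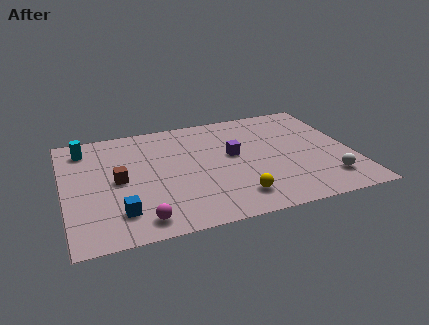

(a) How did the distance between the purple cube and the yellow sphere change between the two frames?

+0.7

The distance was about 2.7 in the first image and 3.4 in the second, so they moved 0.7 units further apart.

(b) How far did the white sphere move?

0.7

The white sphere was near (11.6, 1.3) before and (12.0, 1.9) after, so it travelled √(0.4² + 0.6²) ≈ 0.7 units.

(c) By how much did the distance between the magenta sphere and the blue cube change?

-1.1

They were about 2.3 units apart before and 1.2 after — 1.1 units closer together.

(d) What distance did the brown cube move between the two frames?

1.6

The brown cube moved from about (2.8, 2.9) to (2.5, 4.5), a distance of √(0.3² + 1.6²) ≈ 1.6.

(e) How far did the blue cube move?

1.1

The blue cube was near (1.3, 2.3) before and (2.4, 2.0) after, so it travelled √(1.1² + 0.3²) ≈ 1.1 units.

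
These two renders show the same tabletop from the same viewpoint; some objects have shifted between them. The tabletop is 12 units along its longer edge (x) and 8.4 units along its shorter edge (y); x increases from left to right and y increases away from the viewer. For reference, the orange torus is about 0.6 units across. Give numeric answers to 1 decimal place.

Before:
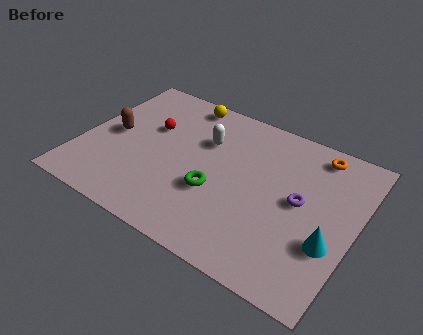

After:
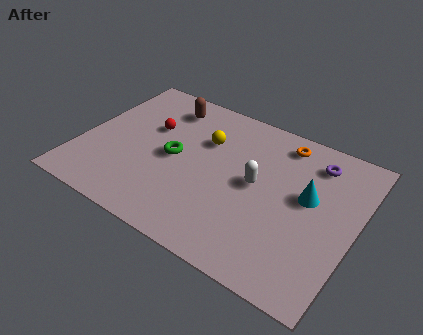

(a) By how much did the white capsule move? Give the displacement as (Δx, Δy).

(2.5, -1.3)

From the two frames, the white capsule sits at roughly (5.2, 5.7) before and (7.7, 4.4) after.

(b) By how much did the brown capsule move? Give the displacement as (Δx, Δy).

(1.9, 2.7)

From the two frames, the brown capsule sits at roughly (1.3, 4.2) before and (3.2, 6.9) after.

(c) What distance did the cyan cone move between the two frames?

2.2

The cyan cone moved from about (11.1, 2.9) to (9.9, 4.8), a distance of √(1.2² + 1.9²) ≈ 2.2.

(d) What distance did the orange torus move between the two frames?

1.5

The orange torus moved from about (9.9, 7.3) to (8.4, 7.2), a distance of √(1.5² + 0.1²) ≈ 1.5.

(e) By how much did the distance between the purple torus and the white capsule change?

-1.3

Before: roughly 4.6 units apart; after: 3.3. That's 1.3 units closer together.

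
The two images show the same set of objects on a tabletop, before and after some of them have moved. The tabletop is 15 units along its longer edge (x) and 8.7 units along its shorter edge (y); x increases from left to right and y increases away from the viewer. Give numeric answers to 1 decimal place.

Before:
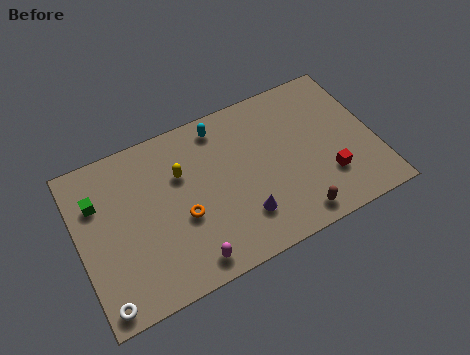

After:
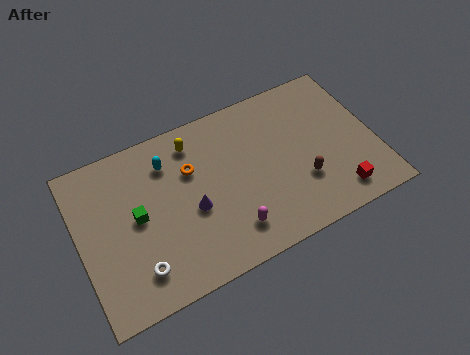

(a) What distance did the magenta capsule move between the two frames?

2.3

The magenta capsule was near (5.1, 1.1) before and (7.3, 1.8) after, so it travelled √(2.2² + 0.7²) ≈ 2.3 units.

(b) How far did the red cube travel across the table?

1.1

The red cube was near (12.4, 2.5) before and (12.7, 1.4) after, so it travelled √(0.3² + 1.1²) ≈ 1.1 units.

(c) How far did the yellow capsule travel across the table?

1.6

From (5.3, 5.8) to (6.1, 7.2), the yellow capsule covered √(0.8² + 1.4²) ≈ 1.6 units.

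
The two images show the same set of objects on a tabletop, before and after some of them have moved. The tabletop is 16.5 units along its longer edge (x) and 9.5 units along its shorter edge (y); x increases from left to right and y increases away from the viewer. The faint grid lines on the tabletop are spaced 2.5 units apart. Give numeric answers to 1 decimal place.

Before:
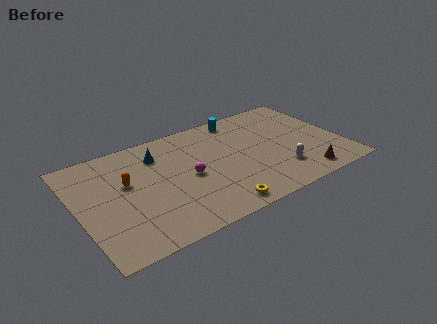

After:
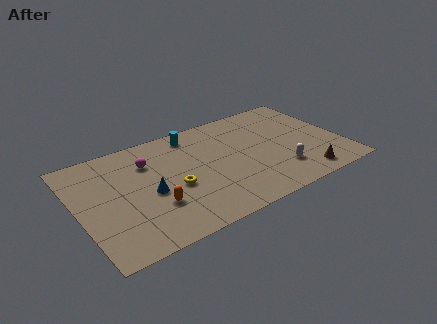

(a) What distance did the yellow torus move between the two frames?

3.6

The yellow torus was near (8.0, 1.1) before and (5.8, 4.0) after, so it travelled √(2.2² + 2.9²) ≈ 3.6 units.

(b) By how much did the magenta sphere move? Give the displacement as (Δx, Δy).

(-2.2, 2.4)

The magenta sphere was at about (6.8, 4.5) and moved to about (4.6, 6.9).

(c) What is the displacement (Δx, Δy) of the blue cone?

(-1.0, -3.1)

The blue cone was at about (5.3, 7.3) and moved to about (4.3, 4.2).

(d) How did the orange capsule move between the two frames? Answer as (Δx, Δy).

(1.3, -2.7)

The orange capsule started near (3.1, 5.7) and ended near (4.4, 3.0).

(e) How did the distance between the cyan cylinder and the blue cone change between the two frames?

-0.3

Before: roughly 5.5 units apart; after: 5.2. That's 0.3 units closer together.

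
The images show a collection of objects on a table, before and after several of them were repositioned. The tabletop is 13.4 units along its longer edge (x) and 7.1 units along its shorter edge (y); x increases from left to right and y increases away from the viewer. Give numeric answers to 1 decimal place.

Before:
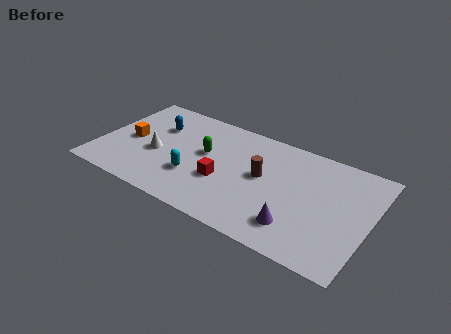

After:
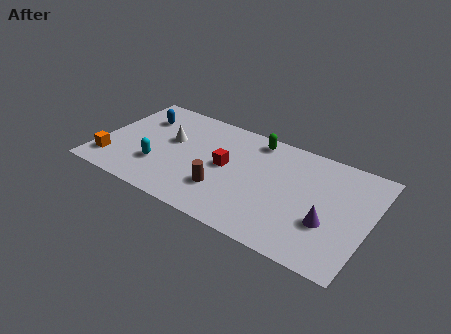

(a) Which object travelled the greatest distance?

the green capsule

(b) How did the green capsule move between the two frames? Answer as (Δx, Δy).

(2.2, 2.1)

From the two frames, the green capsule sits at roughly (5.2, 4.1) before and (7.4, 6.2) after.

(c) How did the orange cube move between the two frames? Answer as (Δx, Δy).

(-0.7, -1.9)

The orange cube was at about (1.5, 3.4) and moved to about (0.8, 1.5).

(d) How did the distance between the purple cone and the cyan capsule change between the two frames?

+3.2

They were about 5.2 units apart before and 8.4 after — 3.2 units further apart.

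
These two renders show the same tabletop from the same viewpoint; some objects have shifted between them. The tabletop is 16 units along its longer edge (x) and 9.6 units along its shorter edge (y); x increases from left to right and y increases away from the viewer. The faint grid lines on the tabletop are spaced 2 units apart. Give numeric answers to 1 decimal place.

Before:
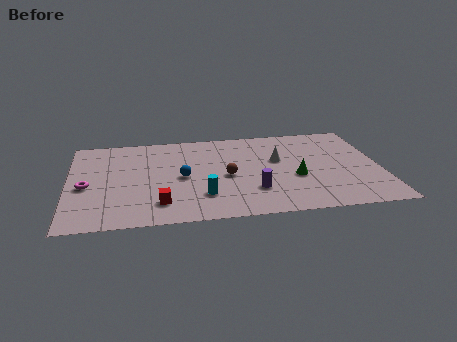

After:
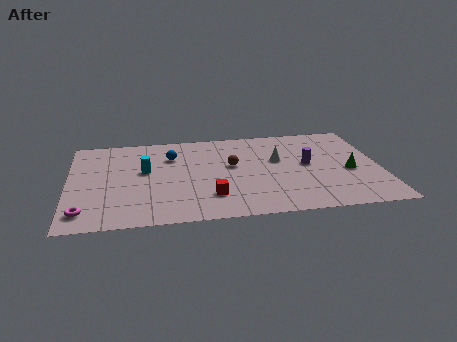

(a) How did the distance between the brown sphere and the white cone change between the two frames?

-0.6

The distance was about 3.0 in the first image and 2.4 in the second, so they moved 0.6 units closer together.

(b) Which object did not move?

the white cone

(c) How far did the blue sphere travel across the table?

2.4

The blue sphere was near (5.8, 4.6) before and (5.3, 6.9) after, so it travelled √(0.5² + 2.3²) ≈ 2.4 units.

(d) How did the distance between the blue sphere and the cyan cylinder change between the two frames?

-0.3

The distance was about 2.3 in the first image and 2.0 in the second, so they moved 0.3 units closer together.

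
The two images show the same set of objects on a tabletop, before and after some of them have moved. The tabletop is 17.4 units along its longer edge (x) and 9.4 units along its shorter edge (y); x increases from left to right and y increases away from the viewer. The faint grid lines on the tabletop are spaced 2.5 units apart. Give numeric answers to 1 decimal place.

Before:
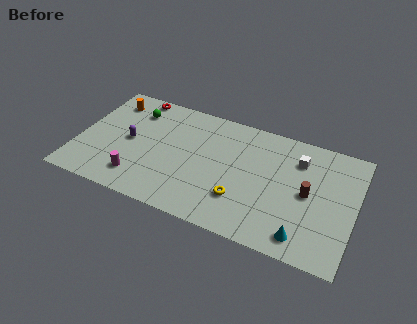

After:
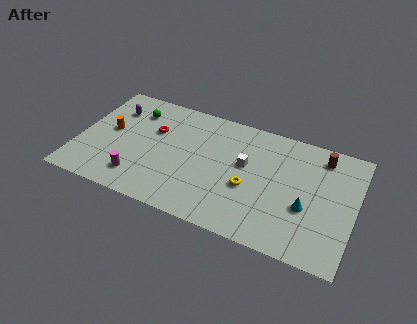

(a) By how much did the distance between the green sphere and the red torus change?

+0.5

Before: roughly 1.3 units apart; after: 1.8. That's 0.5 units further apart.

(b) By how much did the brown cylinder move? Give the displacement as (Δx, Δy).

(0.6, 3.2)

The brown cylinder was at about (14.5, 4.7) and moved to about (15.1, 7.9).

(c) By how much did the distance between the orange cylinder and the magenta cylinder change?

-2.3

The distance was about 6.2 in the first image and 3.9 in the second, so they moved 2.3 units closer together.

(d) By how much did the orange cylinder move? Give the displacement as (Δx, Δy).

(0.3, -2.5)

From the two frames, the orange cylinder sits at roughly (1.6, 7.6) before and (1.9, 5.1) after.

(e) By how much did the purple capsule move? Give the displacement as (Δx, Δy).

(-1.3, 2.3)

From the two frames, the purple capsule sits at roughly (3.2, 4.7) before and (1.9, 7.0) after.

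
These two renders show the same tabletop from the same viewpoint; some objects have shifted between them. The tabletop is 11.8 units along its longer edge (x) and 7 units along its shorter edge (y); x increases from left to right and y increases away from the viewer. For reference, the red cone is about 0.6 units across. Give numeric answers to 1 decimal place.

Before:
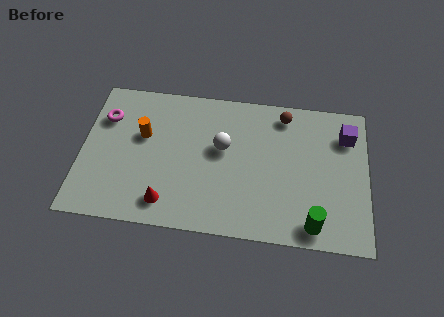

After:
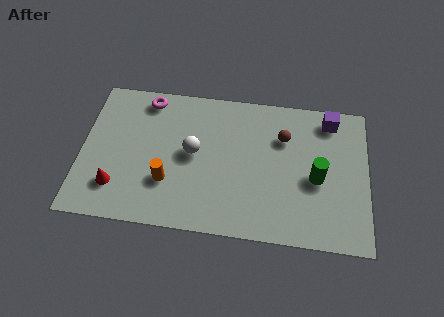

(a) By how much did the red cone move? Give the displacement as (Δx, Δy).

(-2.1, 0.5)

The red cone was at about (3.6, 1.2) and moved to about (1.5, 1.7).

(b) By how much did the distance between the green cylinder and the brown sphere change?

-3.0

Before: roughly 5.3 units apart; after: 2.3. That's 3.0 units closer together.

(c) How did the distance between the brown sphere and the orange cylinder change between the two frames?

-0.6

The distance was about 6.0 in the first image and 5.4 in the second, so they moved 0.6 units closer together.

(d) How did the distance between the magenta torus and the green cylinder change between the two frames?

-1.9

The distance was about 9.6 in the first image and 7.7 in the second, so they moved 1.9 units closer together.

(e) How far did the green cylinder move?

2.2

The green cylinder moved from about (9.6, 0.9) to (9.7, 3.1), a distance of √(0.1² + 2.2²) ≈ 2.2.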